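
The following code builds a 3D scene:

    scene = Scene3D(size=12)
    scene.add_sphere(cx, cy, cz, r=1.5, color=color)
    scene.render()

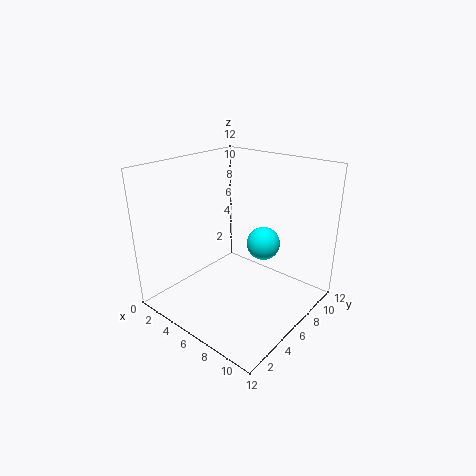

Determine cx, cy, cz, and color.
cx = 6.5
cy = 9
cz = 4.5
color = 'cyan'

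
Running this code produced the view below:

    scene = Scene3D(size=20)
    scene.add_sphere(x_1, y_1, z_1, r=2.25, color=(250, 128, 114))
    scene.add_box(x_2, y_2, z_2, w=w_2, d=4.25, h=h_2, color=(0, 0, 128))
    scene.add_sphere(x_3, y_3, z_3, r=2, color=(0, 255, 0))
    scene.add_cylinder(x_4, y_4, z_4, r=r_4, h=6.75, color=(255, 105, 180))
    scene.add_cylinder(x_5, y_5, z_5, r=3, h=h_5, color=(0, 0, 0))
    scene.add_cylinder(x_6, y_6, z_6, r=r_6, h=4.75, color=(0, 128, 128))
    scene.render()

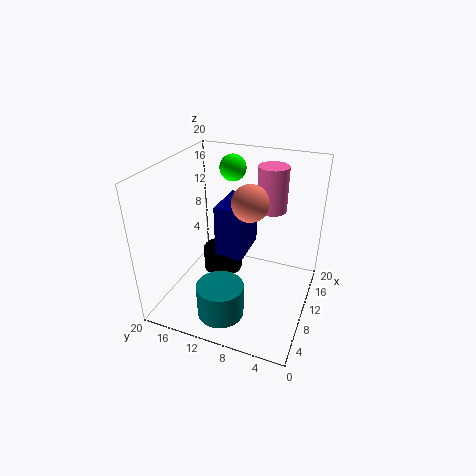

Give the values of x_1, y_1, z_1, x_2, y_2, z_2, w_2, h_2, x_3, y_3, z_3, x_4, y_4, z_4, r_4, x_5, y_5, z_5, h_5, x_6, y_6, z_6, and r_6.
x_1 = 7
y_1 = 7.25
z_1 = 17
x_2 = 11.25
y_2 = 10
z_2 = 5.25
w_2 = 7
h_2 = 8
x_3 = 16.75
y_3 = 13.5
z_3 = 17.5
x_4 = 16.75
y_4 = 7.25
z_4 = 11.75
r_4 = 2.25
x_5 = 13.5
y_5 = 14
z_5 = 2
h_5 = 3.5
x_6 = 5.25
y_6 = 10.75
z_6 = 0.25
r_6 = 3.25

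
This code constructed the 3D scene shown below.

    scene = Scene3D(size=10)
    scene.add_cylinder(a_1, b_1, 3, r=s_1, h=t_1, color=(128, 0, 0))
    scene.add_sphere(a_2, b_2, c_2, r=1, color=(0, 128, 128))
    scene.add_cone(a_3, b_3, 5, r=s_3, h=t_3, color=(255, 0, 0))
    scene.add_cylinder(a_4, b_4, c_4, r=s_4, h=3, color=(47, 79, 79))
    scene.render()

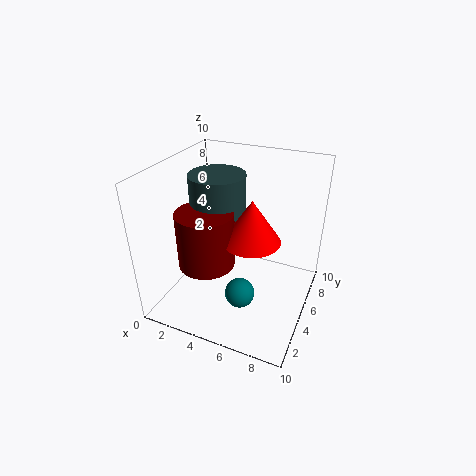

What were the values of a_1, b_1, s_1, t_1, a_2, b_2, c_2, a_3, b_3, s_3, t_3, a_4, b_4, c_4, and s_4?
a_1 = 3, b_1 = 4, s_1 = 2, t_1 = 4, a_2 = 6, b_2 = 3, c_2 = 2, a_3 = 6, b_3 = 5, s_3 = 2, t_3 = 3, a_4 = 3, b_4 = 6, c_4 = 6, s_4 = 2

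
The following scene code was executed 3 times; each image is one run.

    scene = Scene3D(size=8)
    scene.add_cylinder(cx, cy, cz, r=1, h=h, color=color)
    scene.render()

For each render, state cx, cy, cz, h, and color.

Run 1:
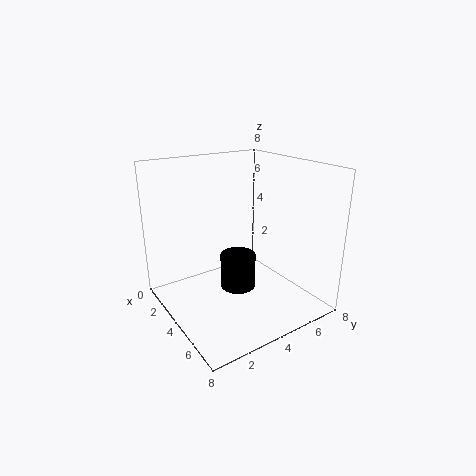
cx = 4, cy = 4, cz = 1, h = 2, color = 'black'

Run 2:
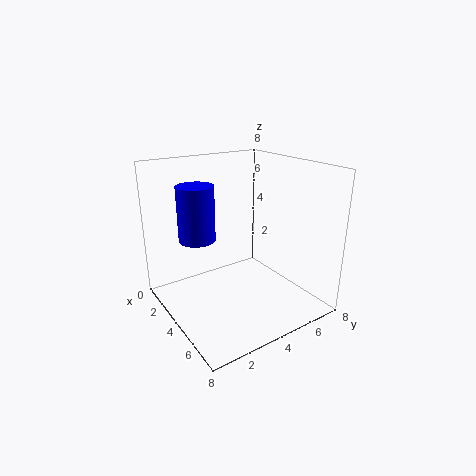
cx = 3, cy = 2, cz = 4, h = 3, color = 'blue'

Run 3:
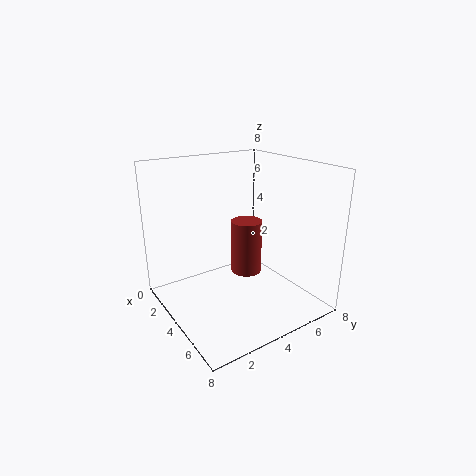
cx = 2, cy = 6, cz = 0.5, h = 3.5, color = 'brown'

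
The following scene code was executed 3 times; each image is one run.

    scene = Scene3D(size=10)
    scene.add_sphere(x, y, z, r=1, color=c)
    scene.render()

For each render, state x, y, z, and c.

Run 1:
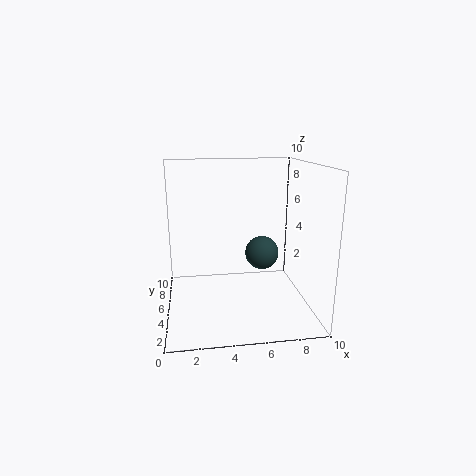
x = 6, y = 2, z = 5, c = 'darkslategray'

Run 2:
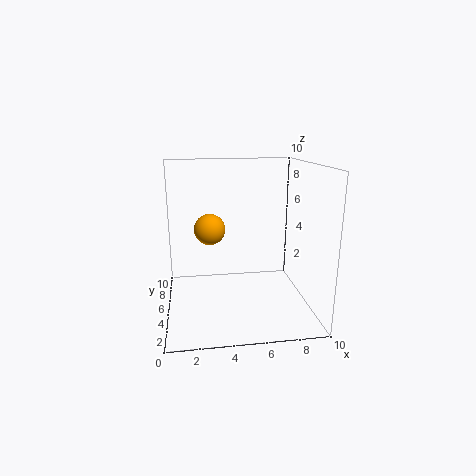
x = 3, y = 4, z = 6, c = 'orange'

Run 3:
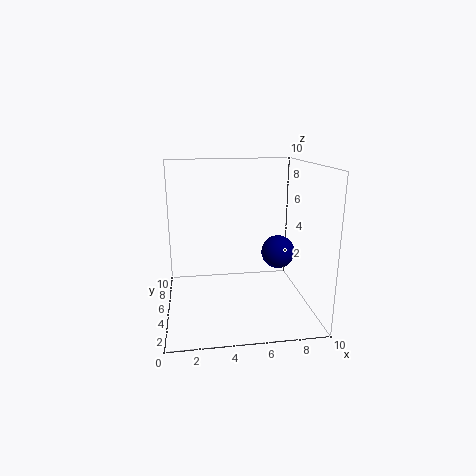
x = 7, y = 2, z = 5, c = 'navy'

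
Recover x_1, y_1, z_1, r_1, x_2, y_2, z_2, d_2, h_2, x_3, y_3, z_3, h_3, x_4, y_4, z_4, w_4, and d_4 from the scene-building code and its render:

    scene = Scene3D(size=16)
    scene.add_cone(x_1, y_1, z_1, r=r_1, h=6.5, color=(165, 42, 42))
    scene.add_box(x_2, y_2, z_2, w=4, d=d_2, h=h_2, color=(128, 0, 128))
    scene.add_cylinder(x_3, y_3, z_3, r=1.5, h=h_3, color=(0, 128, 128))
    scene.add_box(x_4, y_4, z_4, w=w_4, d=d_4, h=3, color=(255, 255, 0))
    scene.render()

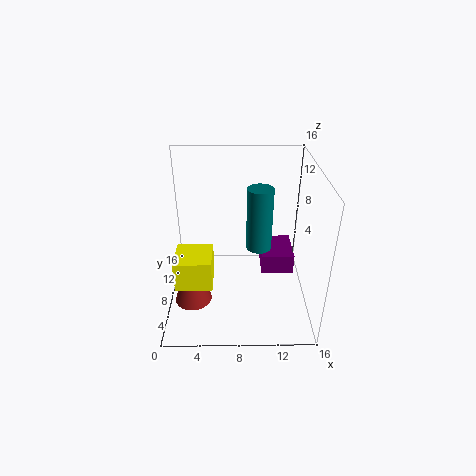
x_1 = 3; y_1 = 5; z_1 = 2; r_1 = 2; x_2 = 11; y_2 = 10; z_2 = 1.5; d_2 = 5; h_2 = 2.5; x_3 = 10.5; y_3 = 10; z_3 = 5.5; h_3 = 7.5; x_4 = 2; y_4 = 1; z_4 = 6.5; w_4 = 3.5; d_4 = 3.5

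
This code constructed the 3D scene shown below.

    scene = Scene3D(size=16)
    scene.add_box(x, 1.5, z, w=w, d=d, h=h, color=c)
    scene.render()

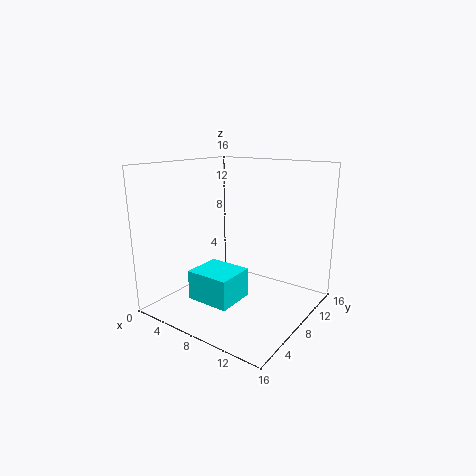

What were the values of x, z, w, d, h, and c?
x = 6.5; z = 3; w = 4.5; d = 4; h = 3; c = 'cyan'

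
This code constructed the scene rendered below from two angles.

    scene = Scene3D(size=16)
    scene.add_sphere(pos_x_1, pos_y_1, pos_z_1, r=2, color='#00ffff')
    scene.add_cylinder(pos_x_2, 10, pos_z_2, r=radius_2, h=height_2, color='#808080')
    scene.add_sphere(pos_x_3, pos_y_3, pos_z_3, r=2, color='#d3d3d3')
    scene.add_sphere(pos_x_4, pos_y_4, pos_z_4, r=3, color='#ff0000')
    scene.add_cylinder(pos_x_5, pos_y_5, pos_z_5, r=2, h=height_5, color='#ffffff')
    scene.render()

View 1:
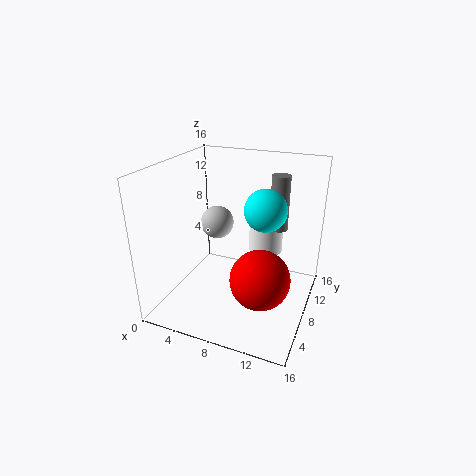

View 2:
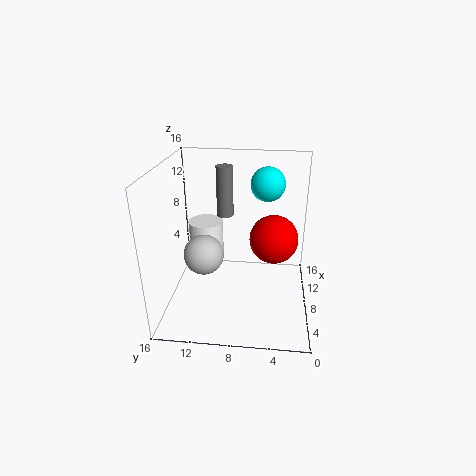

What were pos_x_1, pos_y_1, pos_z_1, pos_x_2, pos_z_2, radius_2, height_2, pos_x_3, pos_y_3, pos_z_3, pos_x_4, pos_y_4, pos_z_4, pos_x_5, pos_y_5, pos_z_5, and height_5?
pos_x_1 = 12; pos_y_1 = 5; pos_z_1 = 13; pos_x_2 = 12; pos_z_2 = 9; radius_2 = 1; height_2 = 6; pos_x_3 = 4; pos_y_3 = 11; pos_z_3 = 8; pos_x_4 = 12; pos_y_4 = 4; pos_z_4 = 6; pos_x_5 = 10; pos_y_5 = 12; pos_z_5 = 5; height_5 = 4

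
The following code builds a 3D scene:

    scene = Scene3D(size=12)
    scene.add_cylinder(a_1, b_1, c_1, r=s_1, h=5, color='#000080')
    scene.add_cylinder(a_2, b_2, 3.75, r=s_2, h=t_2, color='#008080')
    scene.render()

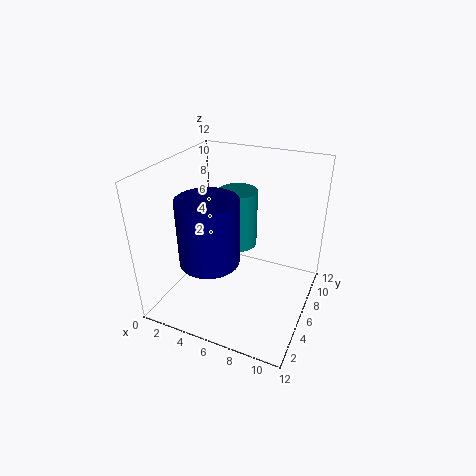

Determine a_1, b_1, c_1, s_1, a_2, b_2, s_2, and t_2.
a_1 = 5.25, b_1 = 2.5, c_1 = 5.75, s_1 = 2.25, a_2 = 4.75, b_2 = 8.75, s_2 = 1.75, t_2 = 5.25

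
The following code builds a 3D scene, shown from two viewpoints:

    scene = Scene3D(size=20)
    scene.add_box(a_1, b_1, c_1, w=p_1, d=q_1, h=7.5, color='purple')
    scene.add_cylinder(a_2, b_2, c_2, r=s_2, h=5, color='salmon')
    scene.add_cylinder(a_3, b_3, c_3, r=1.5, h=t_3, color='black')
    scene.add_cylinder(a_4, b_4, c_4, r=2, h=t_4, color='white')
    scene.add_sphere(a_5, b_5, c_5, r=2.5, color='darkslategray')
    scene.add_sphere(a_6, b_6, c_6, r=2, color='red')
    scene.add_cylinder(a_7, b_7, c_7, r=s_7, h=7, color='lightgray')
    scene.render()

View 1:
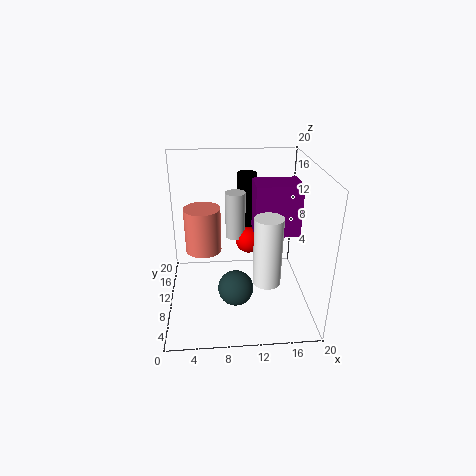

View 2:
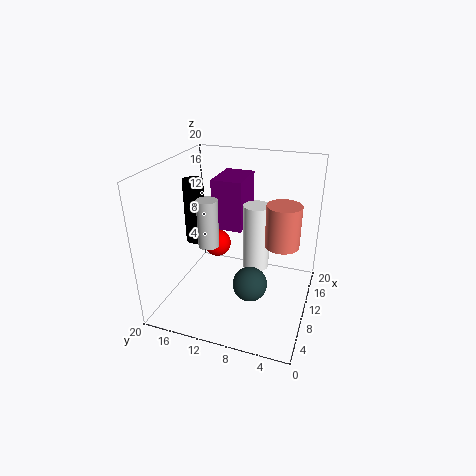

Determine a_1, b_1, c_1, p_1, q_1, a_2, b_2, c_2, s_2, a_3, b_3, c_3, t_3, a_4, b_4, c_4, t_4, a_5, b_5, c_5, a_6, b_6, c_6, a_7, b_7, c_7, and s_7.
a_1 = 12.5; b_1 = 10.5; c_1 = 9.5; p_1 = 6.5; q_1 = 4.5; a_2 = 5.5; b_2 = 3; c_2 = 12.5; s_2 = 2; a_3 = 12; b_3 = 17.5; c_3 = 7.5; t_3 = 9.5; a_4 = 14; b_4 = 8.5; c_4 = 3.5; t_4 = 10; a_5 = 9.5; b_5 = 8; c_5 = 3; a_6 = 12; b_6 = 14; c_6 = 7.5; a_7 = 10; b_7 = 14.5; c_7 = 8; s_7 = 1.5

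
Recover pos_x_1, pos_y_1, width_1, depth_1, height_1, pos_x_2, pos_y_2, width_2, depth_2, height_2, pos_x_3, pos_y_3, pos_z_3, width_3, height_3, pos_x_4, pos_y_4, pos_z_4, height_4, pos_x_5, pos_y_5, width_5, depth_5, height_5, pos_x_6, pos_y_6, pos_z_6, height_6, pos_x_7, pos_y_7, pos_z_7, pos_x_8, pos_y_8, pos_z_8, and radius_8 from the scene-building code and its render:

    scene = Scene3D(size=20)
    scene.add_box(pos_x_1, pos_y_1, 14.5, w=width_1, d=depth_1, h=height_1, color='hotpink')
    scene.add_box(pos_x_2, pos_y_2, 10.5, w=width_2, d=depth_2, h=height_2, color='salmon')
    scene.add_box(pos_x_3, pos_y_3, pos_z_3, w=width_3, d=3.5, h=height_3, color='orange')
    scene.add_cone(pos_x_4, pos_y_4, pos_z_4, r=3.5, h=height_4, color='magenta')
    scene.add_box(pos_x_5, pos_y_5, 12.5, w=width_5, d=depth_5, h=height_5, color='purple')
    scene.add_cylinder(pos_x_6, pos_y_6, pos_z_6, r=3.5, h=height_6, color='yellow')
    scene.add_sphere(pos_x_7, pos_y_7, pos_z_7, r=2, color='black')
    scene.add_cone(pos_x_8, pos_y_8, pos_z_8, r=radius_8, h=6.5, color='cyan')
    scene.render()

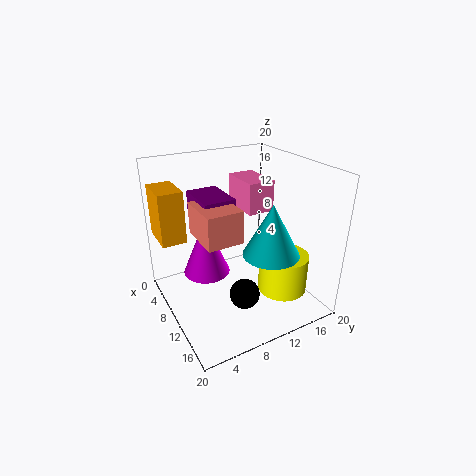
pos_x_1 = 7.5; pos_y_1 = 10; width_1 = 5.5; depth_1 = 3.5; height_1 = 4; pos_x_2 = 6; pos_y_2 = 4.5; width_2 = 6.5; depth_2 = 5; height_2 = 4.5; pos_x_3 = 0.5; pos_y_3 = 0.5; pos_z_3 = 9; width_3 = 5.5; height_3 = 7.5; pos_x_4 = 5.5; pos_y_4 = 7; pos_z_4 = 3; height_4 = 8.5; pos_x_5 = 3; pos_y_5 = 5.5; width_5 = 6.5; depth_5 = 4.5; height_5 = 3; pos_x_6 = 13.5; pos_y_6 = 15.5; pos_z_6 = 2; height_6 = 5.5; pos_x_7 = 14.5; pos_y_7 = 8.5; pos_z_7 = 4; pos_x_8 = 16.5; pos_y_8 = 11; pos_z_8 = 10.5; radius_8 = 3.5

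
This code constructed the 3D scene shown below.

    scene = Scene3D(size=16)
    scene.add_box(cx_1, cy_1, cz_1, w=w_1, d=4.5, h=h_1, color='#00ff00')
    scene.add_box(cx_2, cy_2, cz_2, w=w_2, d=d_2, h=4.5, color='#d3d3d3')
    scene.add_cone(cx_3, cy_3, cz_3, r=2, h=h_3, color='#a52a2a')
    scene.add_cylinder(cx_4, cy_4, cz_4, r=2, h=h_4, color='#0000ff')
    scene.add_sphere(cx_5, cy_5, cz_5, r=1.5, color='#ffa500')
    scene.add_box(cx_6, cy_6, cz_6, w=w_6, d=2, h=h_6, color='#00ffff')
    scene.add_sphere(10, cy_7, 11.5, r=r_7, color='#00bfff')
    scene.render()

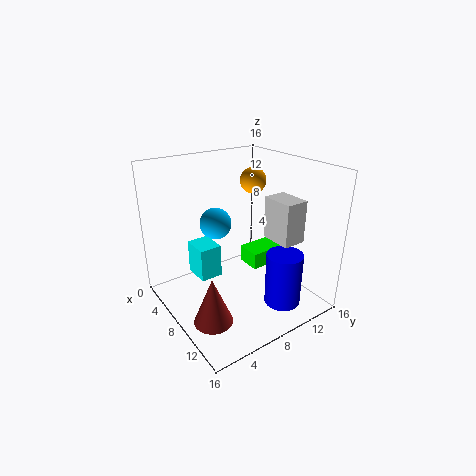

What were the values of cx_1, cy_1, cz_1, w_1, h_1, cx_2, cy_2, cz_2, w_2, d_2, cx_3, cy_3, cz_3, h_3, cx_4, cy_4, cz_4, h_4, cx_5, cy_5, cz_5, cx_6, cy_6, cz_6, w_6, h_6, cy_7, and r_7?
cx_1 = 5, cy_1 = 10.5, cz_1 = 3, w_1 = 3, h_1 = 2, cx_2 = 10, cy_2 = 10, cz_2 = 8.5, w_2 = 3.5, d_2 = 2.5, cx_3 = 11.5, cy_3 = 2.5, cz_3 = 1.5, h_3 = 5, cx_4 = 12.5, cy_4 = 11, cz_4 = 1, h_4 = 6, cx_5 = 6, cy_5 = 11.5, cz_5 = 13.5, cx_6 = 10, cy_6 = 1, cz_6 = 7.5, w_6 = 2.5, h_6 = 3, cy_7 = 4, r_7 = 1.5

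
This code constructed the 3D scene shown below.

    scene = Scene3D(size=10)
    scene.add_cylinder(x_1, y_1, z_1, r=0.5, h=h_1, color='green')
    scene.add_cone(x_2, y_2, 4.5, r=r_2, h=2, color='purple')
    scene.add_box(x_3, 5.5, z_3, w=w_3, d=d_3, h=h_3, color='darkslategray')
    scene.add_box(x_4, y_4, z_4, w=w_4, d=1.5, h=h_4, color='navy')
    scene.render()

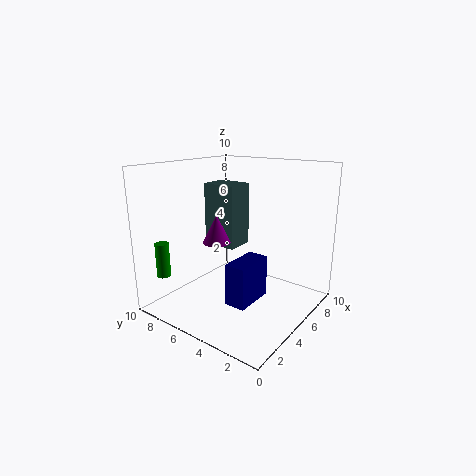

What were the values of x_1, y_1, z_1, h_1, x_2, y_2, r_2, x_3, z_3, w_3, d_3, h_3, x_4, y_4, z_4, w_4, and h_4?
x_1 = 2; y_1 = 9.5; z_1 = 2; h_1 = 2.5; x_2 = 4.5; y_2 = 6.5; r_2 = 1; x_3 = 5; z_3 = 4; w_3 = 2; d_3 = 2.5; h_3 = 4.5; x_4 = 3.5; y_4 = 3.5; z_4 = 0.5; w_4 = 3; h_4 = 3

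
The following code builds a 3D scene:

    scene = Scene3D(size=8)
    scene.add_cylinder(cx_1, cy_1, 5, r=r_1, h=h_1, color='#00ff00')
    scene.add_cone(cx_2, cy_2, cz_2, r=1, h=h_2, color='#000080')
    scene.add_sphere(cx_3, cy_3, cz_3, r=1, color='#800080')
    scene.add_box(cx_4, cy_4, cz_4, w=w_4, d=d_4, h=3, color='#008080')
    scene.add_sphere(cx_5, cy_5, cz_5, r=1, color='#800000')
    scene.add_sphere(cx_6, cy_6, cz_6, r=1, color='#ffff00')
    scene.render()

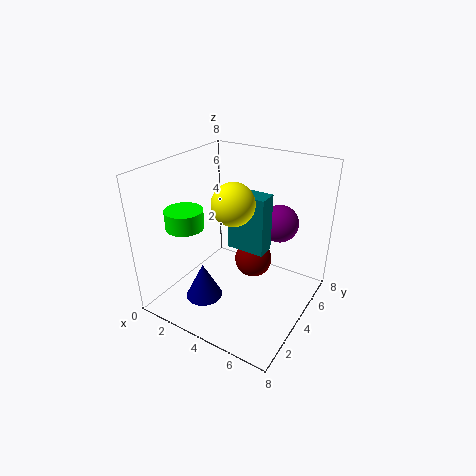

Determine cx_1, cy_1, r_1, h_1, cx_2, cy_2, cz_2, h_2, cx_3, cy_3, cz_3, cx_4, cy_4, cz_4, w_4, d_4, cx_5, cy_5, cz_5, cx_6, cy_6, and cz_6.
cx_1 = 2, cy_1 = 2, r_1 = 1, h_1 = 1, cx_2 = 3, cy_2 = 2, cz_2 = 1, h_2 = 2, cx_3 = 6, cy_3 = 5, cz_3 = 5, cx_4 = 4, cy_4 = 3, cz_4 = 4, w_4 = 2, d_4 = 1, cx_5 = 5, cy_5 = 4, cz_5 = 3, cx_6 = 5, cy_6 = 2, cz_6 = 7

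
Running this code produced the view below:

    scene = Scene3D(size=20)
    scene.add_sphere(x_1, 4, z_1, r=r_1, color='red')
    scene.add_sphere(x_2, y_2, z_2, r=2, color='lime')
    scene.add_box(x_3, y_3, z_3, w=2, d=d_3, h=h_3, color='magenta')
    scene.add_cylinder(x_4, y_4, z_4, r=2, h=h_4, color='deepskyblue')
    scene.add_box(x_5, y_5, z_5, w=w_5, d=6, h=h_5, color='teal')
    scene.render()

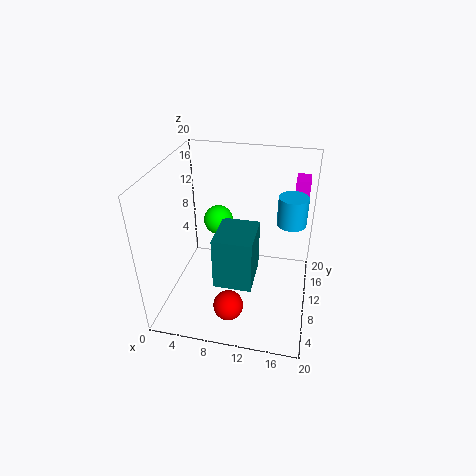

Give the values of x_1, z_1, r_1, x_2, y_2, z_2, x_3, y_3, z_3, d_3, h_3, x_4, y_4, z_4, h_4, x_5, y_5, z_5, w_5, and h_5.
x_1 = 10
z_1 = 3
r_1 = 2
x_2 = 7
y_2 = 11
z_2 = 12
x_3 = 17
y_3 = 15
z_3 = 12
d_3 = 3
h_3 = 5
x_4 = 17
y_4 = 12
z_4 = 12
h_4 = 4
x_5 = 8
y_5 = 4
z_5 = 6
w_5 = 5
h_5 = 7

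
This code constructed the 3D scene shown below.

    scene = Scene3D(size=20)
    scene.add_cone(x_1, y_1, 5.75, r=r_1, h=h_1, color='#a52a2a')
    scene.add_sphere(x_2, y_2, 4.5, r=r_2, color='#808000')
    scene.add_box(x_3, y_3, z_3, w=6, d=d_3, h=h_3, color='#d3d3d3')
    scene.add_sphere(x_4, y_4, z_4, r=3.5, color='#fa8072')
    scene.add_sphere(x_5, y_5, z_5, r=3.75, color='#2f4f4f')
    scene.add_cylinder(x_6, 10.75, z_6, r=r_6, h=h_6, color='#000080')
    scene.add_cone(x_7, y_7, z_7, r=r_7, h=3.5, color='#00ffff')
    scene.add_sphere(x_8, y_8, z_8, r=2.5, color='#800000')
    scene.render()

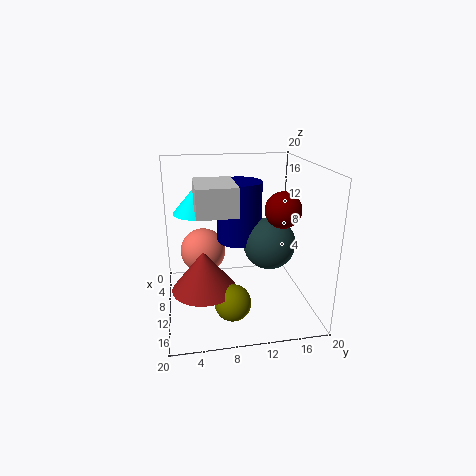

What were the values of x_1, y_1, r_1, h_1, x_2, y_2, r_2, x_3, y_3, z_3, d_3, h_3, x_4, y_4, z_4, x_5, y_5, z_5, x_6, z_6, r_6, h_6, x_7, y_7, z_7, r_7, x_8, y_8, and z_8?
x_1 = 15.25; y_1 = 4.75; r_1 = 4; h_1 = 5; x_2 = 17.25; y_2 = 8; r_2 = 2.25; x_3 = 13; y_3 = 4; z_3 = 16; d_3 = 4.5; h_3 = 3.25; x_4 = 4; y_4 = 5.5; z_4 = 5.75; x_5 = 9.25; y_5 = 14.75; z_5 = 8.5; x_6 = 7; z_6 = 8.5; r_6 = 3.25; h_6 = 8.75; x_7 = 12.25; y_7 = 4.5; z_7 = 14.75; r_7 = 3; x_8 = 11; y_8 = 16; z_8 = 14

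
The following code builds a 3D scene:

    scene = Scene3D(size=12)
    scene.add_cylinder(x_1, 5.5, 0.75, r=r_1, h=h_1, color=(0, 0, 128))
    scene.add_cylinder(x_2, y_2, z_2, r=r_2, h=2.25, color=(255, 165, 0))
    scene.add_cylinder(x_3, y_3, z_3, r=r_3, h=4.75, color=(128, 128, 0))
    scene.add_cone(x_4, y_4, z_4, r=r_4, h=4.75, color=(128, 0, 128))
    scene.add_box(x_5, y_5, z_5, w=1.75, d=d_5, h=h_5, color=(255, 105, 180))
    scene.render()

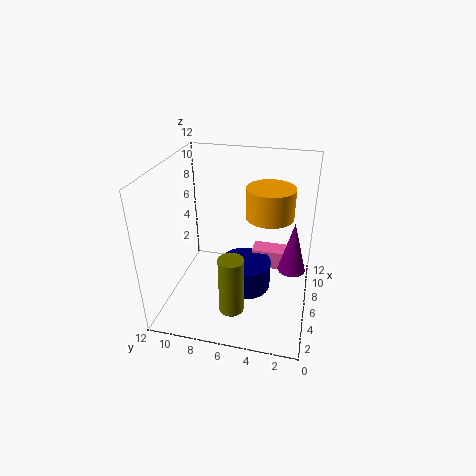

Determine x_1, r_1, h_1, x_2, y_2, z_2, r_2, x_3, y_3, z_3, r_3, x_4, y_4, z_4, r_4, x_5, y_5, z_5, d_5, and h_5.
x_1 = 6.75; r_1 = 2.25; h_1 = 2.5; x_2 = 4.5; y_2 = 3.25; z_2 = 9; r_2 = 1.75; x_3 = 2.75; y_3 = 5.75; z_3 = 1.25; r_3 = 1; x_4 = 8.25; y_4 = 1.5; z_4 = 2; r_4 = 1.25; x_5 = 8.25; y_5 = 1.25; z_5 = 1.75; d_5 = 4; h_5 = 1.75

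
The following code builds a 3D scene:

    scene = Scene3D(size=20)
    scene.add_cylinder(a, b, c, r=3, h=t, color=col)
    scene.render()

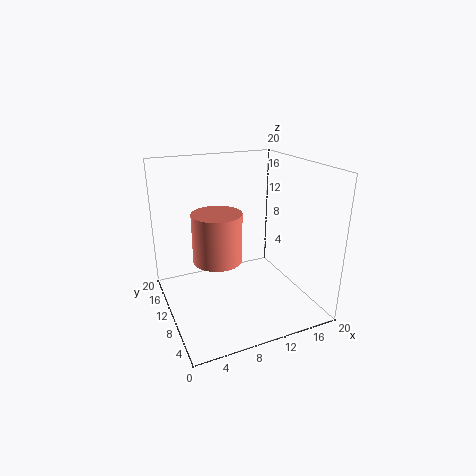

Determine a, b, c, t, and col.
a = 5.5; b = 6; c = 9.5; t = 6; col = 'salmon'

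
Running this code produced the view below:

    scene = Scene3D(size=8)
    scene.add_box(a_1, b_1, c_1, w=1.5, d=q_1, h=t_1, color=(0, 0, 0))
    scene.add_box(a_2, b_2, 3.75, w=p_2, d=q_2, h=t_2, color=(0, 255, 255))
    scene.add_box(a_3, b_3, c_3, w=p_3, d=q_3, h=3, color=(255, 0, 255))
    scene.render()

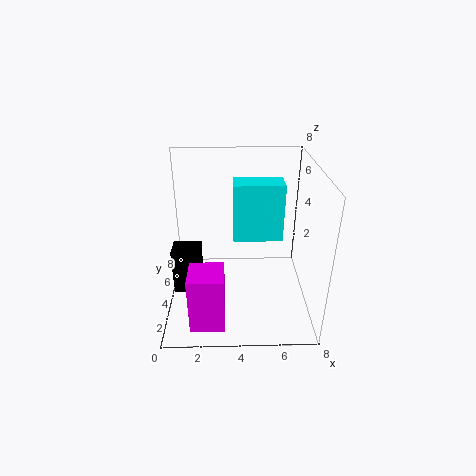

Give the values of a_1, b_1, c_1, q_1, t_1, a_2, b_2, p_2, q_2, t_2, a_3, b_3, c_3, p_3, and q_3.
a_1 = 0.5, b_1 = 2.5, c_1 = 1.5, q_1 = 1.25, t_1 = 2.5, a_2 = 3.75, b_2 = 4, p_2 = 2.75, q_2 = 1.5, t_2 = 3.25, a_3 = 1.5, b_3 = 0.25, c_3 = 0.75, p_3 = 1.75, q_3 = 1.75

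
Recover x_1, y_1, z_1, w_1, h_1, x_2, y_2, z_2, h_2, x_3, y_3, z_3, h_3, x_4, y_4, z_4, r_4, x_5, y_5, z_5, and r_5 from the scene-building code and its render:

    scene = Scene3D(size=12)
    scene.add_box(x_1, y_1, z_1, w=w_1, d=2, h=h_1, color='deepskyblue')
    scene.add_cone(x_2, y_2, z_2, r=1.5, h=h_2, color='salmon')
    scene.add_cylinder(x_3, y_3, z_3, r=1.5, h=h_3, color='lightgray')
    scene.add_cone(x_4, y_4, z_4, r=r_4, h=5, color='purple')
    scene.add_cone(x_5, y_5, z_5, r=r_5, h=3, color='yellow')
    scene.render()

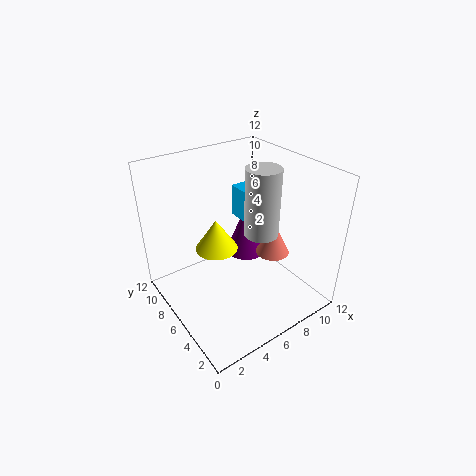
x_1 = 8.5, y_1 = 8.5, z_1 = 5.5, w_1 = 2, h_1 = 3, x_2 = 9.5, y_2 = 5.5, z_2 = 3.5, h_2 = 3, x_3 = 8.5, y_3 = 6, z_3 = 5.5, h_3 = 6, x_4 = 9.5, y_4 = 9.5, z_4 = 1.5, r_4 = 2, x_5 = 6, y_5 = 9.5, z_5 = 3, r_5 = 2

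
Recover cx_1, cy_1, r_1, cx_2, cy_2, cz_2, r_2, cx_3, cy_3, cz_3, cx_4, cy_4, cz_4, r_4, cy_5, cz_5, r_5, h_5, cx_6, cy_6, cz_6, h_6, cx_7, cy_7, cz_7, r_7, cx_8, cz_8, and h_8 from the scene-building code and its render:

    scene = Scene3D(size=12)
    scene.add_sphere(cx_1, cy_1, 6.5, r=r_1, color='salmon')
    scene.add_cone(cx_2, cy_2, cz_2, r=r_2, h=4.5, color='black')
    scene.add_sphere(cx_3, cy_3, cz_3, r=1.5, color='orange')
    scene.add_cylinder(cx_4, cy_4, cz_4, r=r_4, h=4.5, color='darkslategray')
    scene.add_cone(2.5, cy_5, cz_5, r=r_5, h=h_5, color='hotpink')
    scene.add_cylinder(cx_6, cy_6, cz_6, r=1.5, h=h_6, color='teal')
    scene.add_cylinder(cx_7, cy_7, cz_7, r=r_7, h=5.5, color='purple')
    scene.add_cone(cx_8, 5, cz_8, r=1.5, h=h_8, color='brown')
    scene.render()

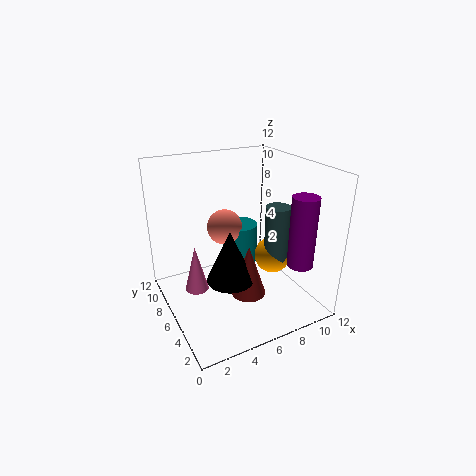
cx_1 = 5.5, cy_1 = 7.5, r_1 = 1.5, cx_2 = 5, cy_2 = 5.5, cz_2 = 2.5, r_2 = 2, cx_3 = 8.5, cy_3 = 4.5, cz_3 = 4.5, cx_4 = 8.5, cy_4 = 4, cz_4 = 4.5, r_4 = 1, cy_5 = 7, cz_5 = 1.5, r_5 = 1, h_5 = 4, cx_6 = 7, cy_6 = 7.5, cz_6 = 3, h_6 = 3.5, cx_7 = 9, cy_7 = 1.5, cz_7 = 5, r_7 = 1, cx_8 = 6.5, cz_8 = 1, h_8 = 4.5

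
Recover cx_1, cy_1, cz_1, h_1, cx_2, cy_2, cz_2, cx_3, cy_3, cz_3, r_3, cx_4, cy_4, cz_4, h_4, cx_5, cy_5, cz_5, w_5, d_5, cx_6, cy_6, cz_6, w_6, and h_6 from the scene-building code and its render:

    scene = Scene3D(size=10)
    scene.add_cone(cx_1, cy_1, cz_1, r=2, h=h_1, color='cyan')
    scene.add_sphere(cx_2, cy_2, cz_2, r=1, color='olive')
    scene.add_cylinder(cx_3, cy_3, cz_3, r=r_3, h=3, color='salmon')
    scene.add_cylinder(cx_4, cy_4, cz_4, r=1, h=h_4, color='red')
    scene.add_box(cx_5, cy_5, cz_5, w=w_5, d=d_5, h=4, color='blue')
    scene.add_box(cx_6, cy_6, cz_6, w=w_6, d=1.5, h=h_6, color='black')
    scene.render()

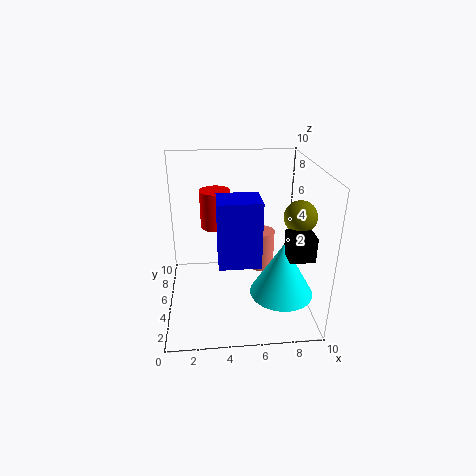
cx_1 = 7.5; cy_1 = 2; cz_1 = 2.5; h_1 = 3.5; cx_2 = 8.5; cy_2 = 2.5; cz_2 = 7.5; cx_3 = 7; cy_3 = 7; cz_3 = 1.5; r_3 = 1; cx_4 = 3.5; cy_4 = 5; cz_4 = 6; h_4 = 2.5; cx_5 = 3.5; cy_5 = 1; cz_5 = 5; w_5 = 2.5; d_5 = 2; cx_6 = 7.5; cy_6 = 0.5; cz_6 = 5.5; w_6 = 1.5; h_6 = 1.5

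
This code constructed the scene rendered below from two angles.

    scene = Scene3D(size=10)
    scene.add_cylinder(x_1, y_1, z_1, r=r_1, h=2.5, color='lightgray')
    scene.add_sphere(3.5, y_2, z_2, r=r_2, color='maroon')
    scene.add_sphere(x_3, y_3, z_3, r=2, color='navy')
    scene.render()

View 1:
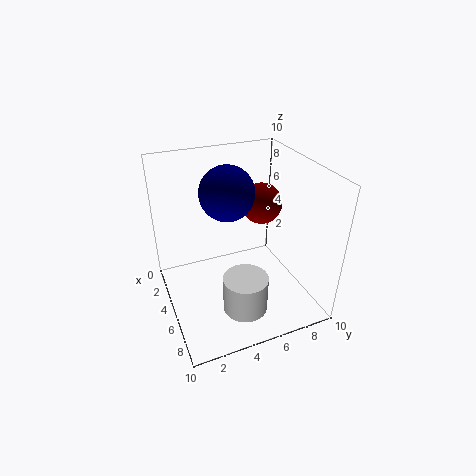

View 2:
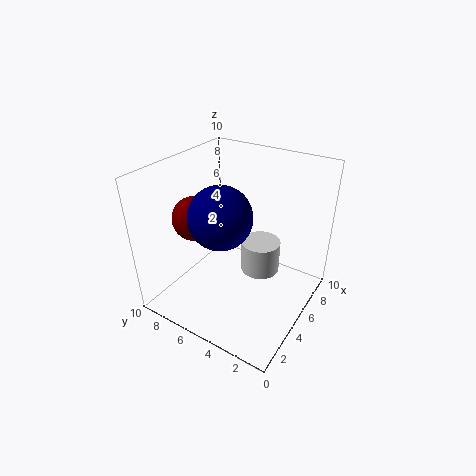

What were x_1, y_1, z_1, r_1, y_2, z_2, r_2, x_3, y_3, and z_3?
x_1 = 7.5
y_1 = 4.5
z_1 = 1
r_1 = 1.5
y_2 = 7.5
z_2 = 6.5
r_2 = 1.5
x_3 = 3
y_3 = 5
z_3 = 7.5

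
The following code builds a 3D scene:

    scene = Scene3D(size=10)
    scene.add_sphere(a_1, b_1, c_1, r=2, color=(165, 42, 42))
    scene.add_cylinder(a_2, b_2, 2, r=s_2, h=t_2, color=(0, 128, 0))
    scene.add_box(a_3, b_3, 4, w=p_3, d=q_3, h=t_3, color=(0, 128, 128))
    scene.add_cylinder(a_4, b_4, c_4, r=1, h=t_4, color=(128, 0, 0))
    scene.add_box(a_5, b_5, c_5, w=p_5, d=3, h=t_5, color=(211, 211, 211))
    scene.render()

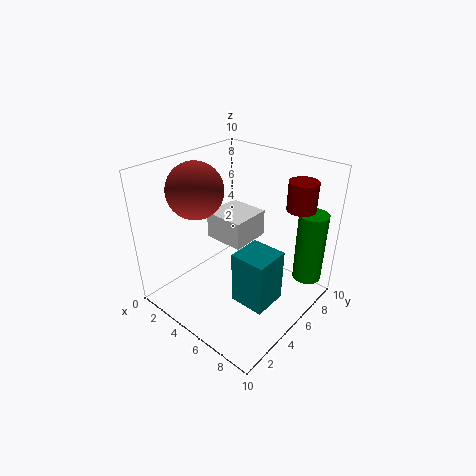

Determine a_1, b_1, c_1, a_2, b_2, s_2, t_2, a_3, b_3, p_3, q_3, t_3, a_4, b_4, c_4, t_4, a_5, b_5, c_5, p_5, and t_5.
a_1 = 2; b_1 = 4; c_1 = 8; a_2 = 9; b_2 = 8; s_2 = 1; t_2 = 5; a_3 = 8; b_3 = 1; p_3 = 2; q_3 = 2; t_3 = 3; a_4 = 8; b_4 = 8; c_4 = 7; t_4 = 2; a_5 = 2; b_5 = 5; c_5 = 4; p_5 = 3; t_5 = 2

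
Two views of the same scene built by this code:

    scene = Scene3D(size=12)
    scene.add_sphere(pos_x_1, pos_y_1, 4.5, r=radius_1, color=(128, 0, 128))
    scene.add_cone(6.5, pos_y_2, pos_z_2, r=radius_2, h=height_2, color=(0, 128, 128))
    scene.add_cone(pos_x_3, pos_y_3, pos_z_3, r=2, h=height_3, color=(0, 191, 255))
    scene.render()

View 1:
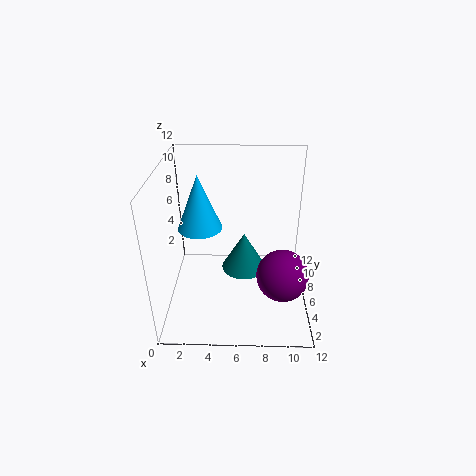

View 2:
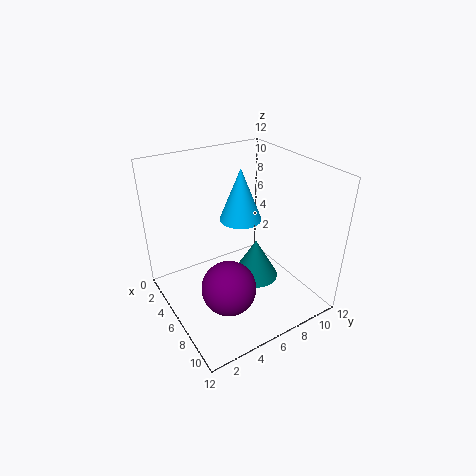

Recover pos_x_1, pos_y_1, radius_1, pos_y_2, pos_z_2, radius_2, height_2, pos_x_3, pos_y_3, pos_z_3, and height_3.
pos_x_1 = 9.5, pos_y_1 = 3, radius_1 = 2, pos_y_2 = 7.5, pos_z_2 = 2, radius_2 = 2, height_2 = 3.5, pos_x_3 = 2.5, pos_y_3 = 8.5, pos_z_3 = 5.5, height_3 = 5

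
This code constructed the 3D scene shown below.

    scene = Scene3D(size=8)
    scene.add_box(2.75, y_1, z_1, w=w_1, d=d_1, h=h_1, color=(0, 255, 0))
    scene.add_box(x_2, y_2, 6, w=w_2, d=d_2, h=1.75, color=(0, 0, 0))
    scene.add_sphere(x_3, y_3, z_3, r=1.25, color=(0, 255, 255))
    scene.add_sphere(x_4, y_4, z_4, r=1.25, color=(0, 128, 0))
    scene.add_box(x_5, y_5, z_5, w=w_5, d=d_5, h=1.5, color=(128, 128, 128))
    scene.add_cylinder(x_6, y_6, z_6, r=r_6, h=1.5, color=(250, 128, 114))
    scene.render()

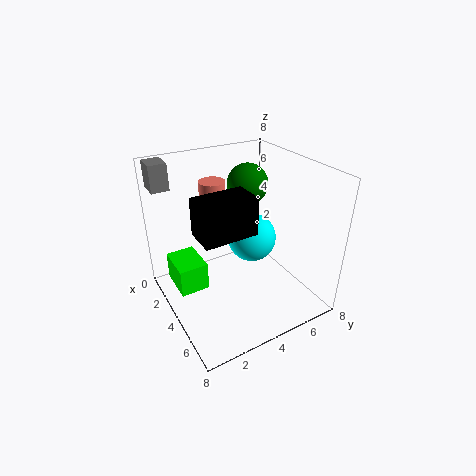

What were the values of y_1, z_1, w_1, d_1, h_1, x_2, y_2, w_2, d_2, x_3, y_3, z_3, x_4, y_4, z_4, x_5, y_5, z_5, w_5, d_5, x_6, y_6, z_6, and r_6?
y_1 = 0.25
z_1 = 2
w_1 = 2
d_1 = 1.5
h_1 = 1.5
x_2 = 5.5
y_2 = 0.75
w_2 = 1.5
d_2 = 2.5
x_3 = 5
y_3 = 4.25
z_3 = 4.5
x_4 = 1.75
y_4 = 6
z_4 = 6
x_5 = 0.25
y_5 = 0.25
z_5 = 6.5
w_5 = 1.25
d_5 = 1
x_6 = 2
y_6 = 3.5
z_6 = 5.25
r_6 = 0.75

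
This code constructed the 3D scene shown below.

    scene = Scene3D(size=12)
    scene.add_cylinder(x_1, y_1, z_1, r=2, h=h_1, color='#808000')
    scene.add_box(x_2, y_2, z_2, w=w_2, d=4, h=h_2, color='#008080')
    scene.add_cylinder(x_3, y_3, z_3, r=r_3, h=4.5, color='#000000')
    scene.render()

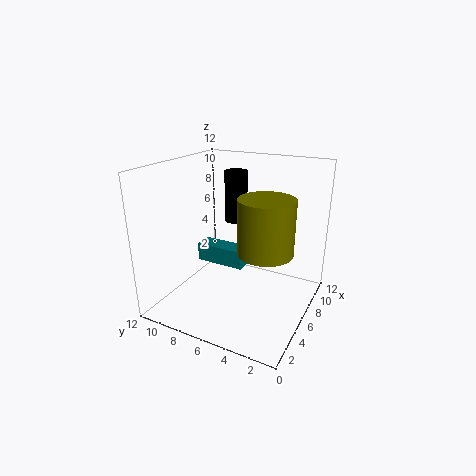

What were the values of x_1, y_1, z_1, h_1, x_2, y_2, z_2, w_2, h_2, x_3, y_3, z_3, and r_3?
x_1 = 3.5
y_1 = 2.5
z_1 = 6.5
h_1 = 4
x_2 = 4.5
y_2 = 5
z_2 = 4
w_2 = 1.5
h_2 = 1.5
x_3 = 8.5
y_3 = 7.5
z_3 = 6.5
r_3 = 1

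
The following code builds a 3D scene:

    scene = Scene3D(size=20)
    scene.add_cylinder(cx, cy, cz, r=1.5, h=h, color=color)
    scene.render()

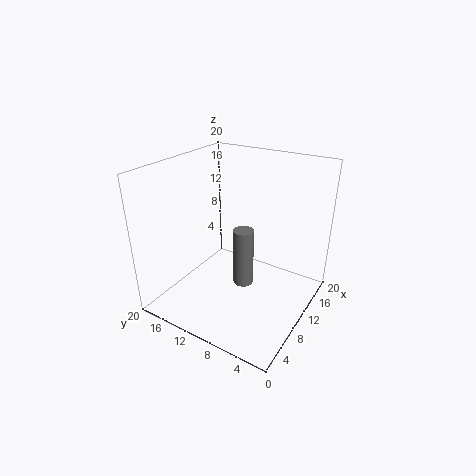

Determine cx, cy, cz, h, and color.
cx = 11.5, cy = 10, cz = 1.75, h = 8.75, color = 'gray'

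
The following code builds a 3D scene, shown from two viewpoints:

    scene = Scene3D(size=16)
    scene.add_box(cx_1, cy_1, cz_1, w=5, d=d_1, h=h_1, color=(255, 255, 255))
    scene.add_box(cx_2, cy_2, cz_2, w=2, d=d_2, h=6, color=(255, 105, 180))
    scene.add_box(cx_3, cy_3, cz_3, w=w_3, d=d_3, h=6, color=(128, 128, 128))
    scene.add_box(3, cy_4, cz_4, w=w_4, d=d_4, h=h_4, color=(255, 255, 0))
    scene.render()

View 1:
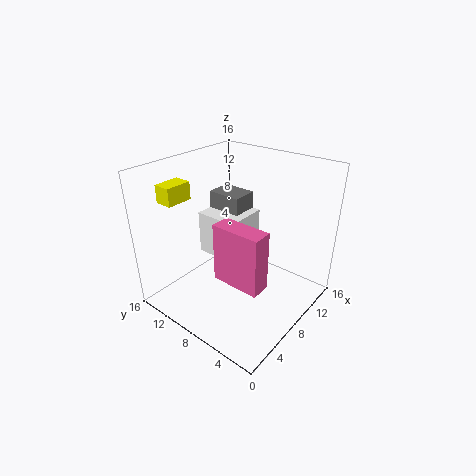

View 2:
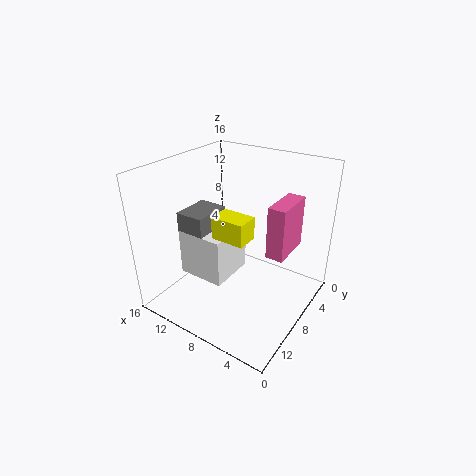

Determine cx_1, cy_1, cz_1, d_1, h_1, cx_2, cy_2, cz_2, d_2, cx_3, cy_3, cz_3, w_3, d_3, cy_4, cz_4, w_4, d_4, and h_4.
cx_1 = 7; cy_1 = 8; cz_1 = 5; d_1 = 5; h_1 = 5; cx_2 = 3; cy_2 = 2; cz_2 = 6; d_2 = 5; cx_3 = 9; cy_3 = 9; cz_3 = 6; w_3 = 3; d_3 = 4; cy_4 = 13; cz_4 = 12; w_4 = 3; d_4 = 2; h_4 = 2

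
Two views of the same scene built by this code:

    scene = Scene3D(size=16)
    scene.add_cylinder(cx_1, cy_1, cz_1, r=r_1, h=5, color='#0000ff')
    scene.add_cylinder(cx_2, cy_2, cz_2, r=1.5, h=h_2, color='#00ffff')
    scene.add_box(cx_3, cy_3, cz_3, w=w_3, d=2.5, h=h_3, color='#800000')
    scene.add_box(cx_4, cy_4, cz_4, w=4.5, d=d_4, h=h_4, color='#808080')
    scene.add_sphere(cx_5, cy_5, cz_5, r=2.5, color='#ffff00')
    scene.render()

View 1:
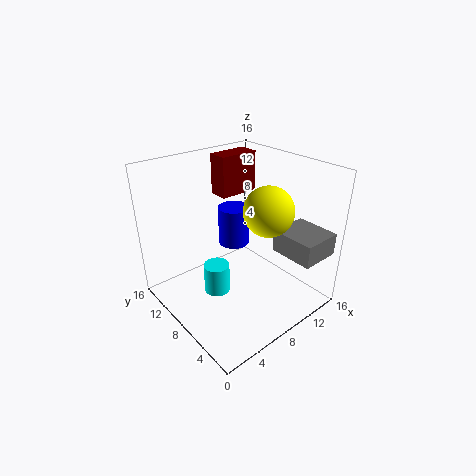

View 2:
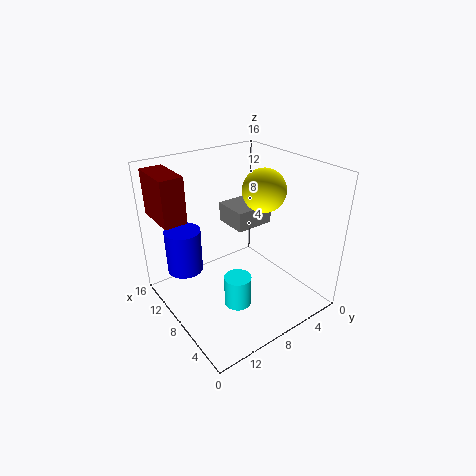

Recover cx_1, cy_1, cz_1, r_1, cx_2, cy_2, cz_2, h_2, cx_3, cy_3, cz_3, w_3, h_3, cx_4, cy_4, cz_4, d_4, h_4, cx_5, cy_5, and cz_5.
cx_1 = 11.5; cy_1 = 13; cz_1 = 4; r_1 = 2; cx_2 = 6; cy_2 = 9.5; cz_2 = 1; h_2 = 3.5; cx_3 = 10; cy_3 = 13; cz_3 = 10.5; w_3 = 5; h_3 = 5; cx_4 = 11; cy_4 = 0.5; cz_4 = 6.5; d_4 = 5; h_4 = 2.5; cx_5 = 8.5; cy_5 = 4; cz_5 = 12.5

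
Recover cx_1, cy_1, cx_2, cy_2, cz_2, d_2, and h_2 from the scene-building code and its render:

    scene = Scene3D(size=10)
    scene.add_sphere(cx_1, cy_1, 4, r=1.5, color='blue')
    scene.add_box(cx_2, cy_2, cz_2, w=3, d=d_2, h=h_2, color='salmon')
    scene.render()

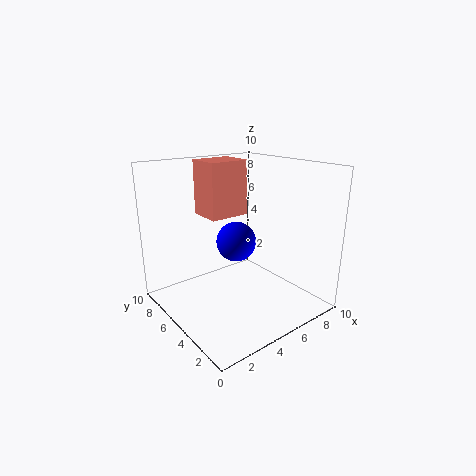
cx_1 = 6; cy_1 = 6.5; cx_2 = 4; cy_2 = 6.5; cz_2 = 6; d_2 = 2.5; h_2 = 4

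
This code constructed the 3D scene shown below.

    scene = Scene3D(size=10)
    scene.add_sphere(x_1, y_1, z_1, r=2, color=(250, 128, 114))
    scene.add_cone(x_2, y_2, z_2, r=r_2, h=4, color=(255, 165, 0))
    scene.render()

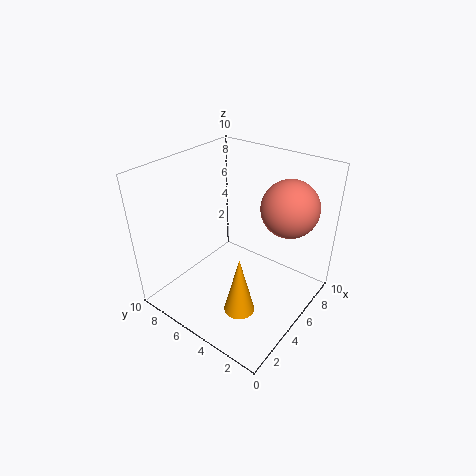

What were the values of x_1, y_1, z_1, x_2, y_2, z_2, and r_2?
x_1 = 7.5; y_1 = 2.5; z_1 = 7; x_2 = 2.5; y_2 = 3; z_2 = 1.5; r_2 = 1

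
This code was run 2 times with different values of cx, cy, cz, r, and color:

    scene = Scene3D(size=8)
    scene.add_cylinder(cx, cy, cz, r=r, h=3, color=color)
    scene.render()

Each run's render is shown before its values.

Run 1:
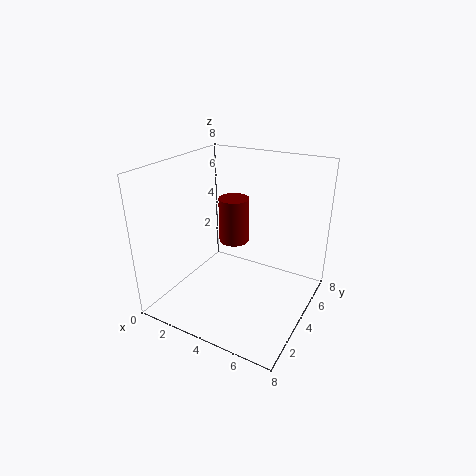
cx = 2
cy = 7
cz = 2
r = 1
color = 'maroon'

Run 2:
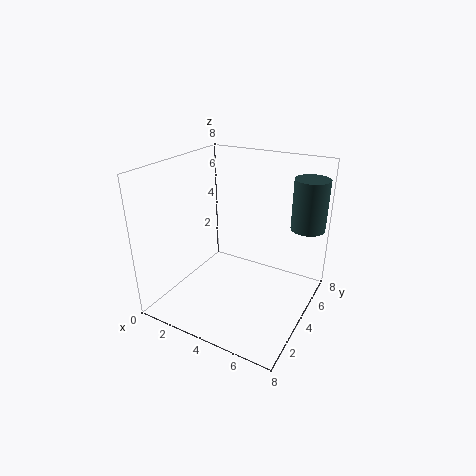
cx = 7
cy = 7
cz = 4
r = 1
color = 'darkslategray'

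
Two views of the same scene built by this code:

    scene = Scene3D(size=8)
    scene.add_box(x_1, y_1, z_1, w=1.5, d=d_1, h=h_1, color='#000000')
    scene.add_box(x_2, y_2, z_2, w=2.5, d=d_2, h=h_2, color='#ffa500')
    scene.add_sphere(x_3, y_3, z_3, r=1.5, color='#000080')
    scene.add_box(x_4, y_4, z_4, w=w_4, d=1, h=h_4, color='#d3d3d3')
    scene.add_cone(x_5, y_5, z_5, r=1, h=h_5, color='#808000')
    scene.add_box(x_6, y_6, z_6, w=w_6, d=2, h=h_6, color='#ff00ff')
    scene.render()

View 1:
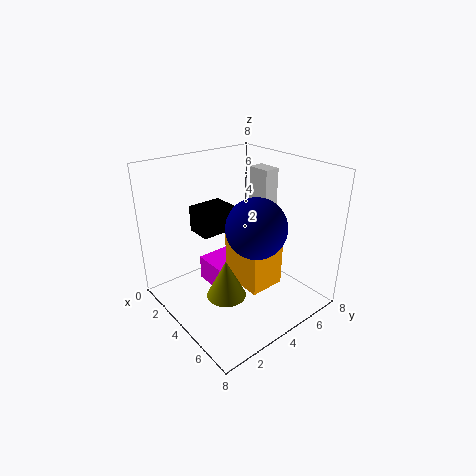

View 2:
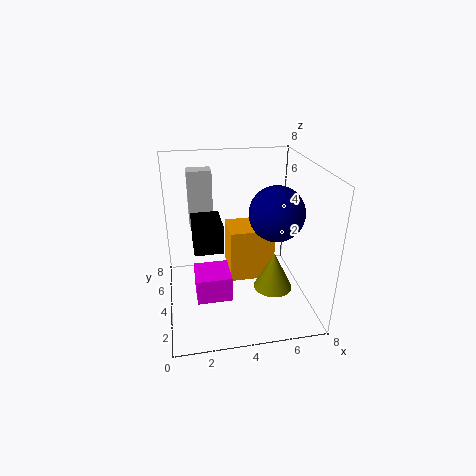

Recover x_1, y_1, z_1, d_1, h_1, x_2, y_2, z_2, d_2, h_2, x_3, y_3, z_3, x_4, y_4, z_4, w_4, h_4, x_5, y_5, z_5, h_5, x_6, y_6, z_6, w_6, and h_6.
x_1 = 1.5; y_1 = 2.5; z_1 = 4; d_1 = 2; h_1 = 1.5; x_2 = 3.5; y_2 = 3.5; z_2 = 1.5; d_2 = 2; h_2 = 3; x_3 = 6; y_3 = 3.5; z_3 = 5.5; x_4 = 1.5; y_4 = 7; z_4 = 3.5; w_4 = 1.5; h_4 = 3.5; x_5 = 5.5; y_5 = 2; z_5 = 2; h_5 = 2; x_6 = 1.5; y_6 = 3; z_6 = 0.5; w_6 = 2; h_6 = 1.5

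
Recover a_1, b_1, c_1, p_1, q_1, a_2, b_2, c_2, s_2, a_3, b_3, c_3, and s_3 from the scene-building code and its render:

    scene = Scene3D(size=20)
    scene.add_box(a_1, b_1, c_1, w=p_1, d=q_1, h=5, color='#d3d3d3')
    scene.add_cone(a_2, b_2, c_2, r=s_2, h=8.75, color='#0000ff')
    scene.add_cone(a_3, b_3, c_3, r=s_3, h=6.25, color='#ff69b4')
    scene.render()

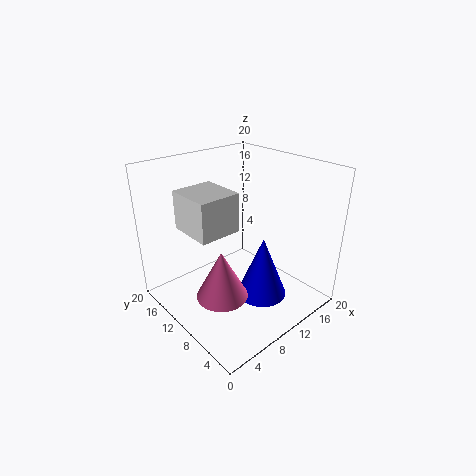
a_1 = 2.5
b_1 = 7.5
c_1 = 12.75
p_1 = 5.5
q_1 = 6
a_2 = 11.75
b_2 = 6.75
c_2 = 1.75
s_2 = 3.5
a_3 = 4.25
b_3 = 6.5
c_3 = 5.25
s_3 = 3.25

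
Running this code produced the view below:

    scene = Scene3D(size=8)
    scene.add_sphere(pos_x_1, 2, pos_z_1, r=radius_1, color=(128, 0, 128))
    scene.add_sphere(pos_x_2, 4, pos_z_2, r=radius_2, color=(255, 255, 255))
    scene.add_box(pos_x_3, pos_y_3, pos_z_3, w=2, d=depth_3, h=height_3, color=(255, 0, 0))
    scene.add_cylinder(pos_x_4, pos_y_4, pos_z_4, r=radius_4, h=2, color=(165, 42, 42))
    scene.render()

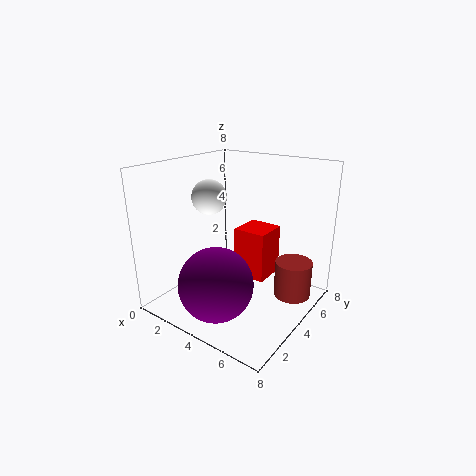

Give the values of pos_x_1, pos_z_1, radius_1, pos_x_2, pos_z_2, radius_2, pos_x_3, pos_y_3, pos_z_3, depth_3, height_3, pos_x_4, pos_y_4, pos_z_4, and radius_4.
pos_x_1 = 4; pos_z_1 = 2; radius_1 = 2; pos_x_2 = 2; pos_z_2 = 6; radius_2 = 1; pos_x_3 = 3; pos_y_3 = 5; pos_z_3 = 1; depth_3 = 2; height_3 = 3; pos_x_4 = 7; pos_y_4 = 5; pos_z_4 = 1; radius_4 = 1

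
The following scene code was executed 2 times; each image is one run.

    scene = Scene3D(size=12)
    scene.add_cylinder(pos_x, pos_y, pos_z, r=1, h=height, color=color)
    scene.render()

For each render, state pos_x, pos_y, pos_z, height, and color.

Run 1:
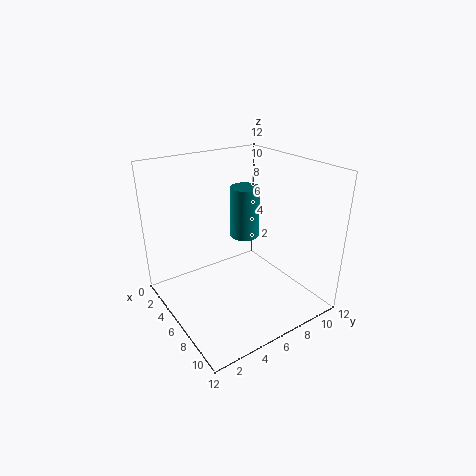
pos_x = 9; pos_y = 4.5; pos_z = 8; height = 3.5; color = 'teal'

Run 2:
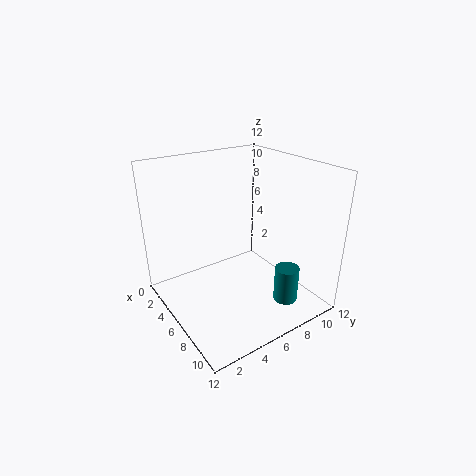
pos_x = 9.5; pos_y = 8.5; pos_z = 1; height = 3; color = 'teal'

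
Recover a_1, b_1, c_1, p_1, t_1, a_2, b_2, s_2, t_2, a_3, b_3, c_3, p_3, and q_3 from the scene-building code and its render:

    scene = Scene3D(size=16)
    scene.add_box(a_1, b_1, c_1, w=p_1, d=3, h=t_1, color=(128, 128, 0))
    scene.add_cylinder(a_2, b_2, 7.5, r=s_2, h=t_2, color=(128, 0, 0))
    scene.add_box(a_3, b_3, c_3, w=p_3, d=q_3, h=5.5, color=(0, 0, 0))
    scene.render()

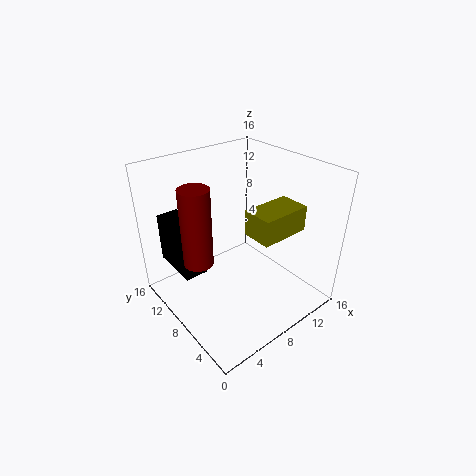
a_1 = 6; b_1 = 1.5; c_1 = 11; p_1 = 5; t_1 = 2.5; a_2 = 2.5; b_2 = 7.5; s_2 = 1.5; t_2 = 8; a_3 = 1.5; b_3 = 8.5; c_3 = 5; p_3 = 2.5; q_3 = 5.5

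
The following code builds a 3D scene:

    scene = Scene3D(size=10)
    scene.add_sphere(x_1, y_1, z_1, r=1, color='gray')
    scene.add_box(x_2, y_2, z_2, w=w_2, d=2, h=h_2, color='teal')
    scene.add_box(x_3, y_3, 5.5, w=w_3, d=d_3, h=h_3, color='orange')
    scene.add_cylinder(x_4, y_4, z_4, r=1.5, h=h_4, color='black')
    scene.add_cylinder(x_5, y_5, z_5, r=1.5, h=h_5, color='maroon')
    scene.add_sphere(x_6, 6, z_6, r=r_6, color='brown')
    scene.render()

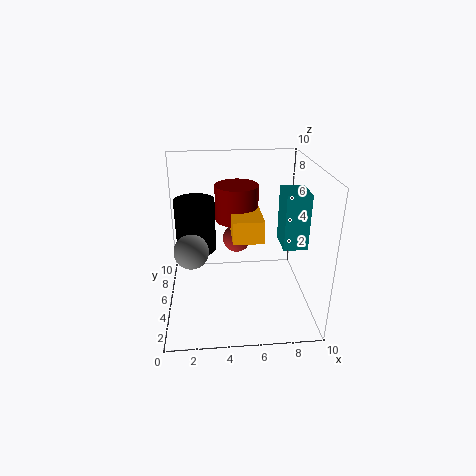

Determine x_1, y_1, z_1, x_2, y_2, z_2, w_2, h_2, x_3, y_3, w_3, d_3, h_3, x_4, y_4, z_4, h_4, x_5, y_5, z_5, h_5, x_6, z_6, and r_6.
x_1 = 2, y_1 = 1.5, z_1 = 6, x_2 = 7.5, y_2 = 2, z_2 = 5.5, w_2 = 1.5, h_2 = 3.5, x_3 = 4.5, y_3 = 3, w_3 = 2, d_3 = 3, h_3 = 1.5, x_4 = 2, y_4 = 7.5, z_4 = 3, h_4 = 4, x_5 = 5, y_5 = 6, z_5 = 6, h_5 = 2.5, x_6 = 5, z_6 = 4.5, r_6 = 1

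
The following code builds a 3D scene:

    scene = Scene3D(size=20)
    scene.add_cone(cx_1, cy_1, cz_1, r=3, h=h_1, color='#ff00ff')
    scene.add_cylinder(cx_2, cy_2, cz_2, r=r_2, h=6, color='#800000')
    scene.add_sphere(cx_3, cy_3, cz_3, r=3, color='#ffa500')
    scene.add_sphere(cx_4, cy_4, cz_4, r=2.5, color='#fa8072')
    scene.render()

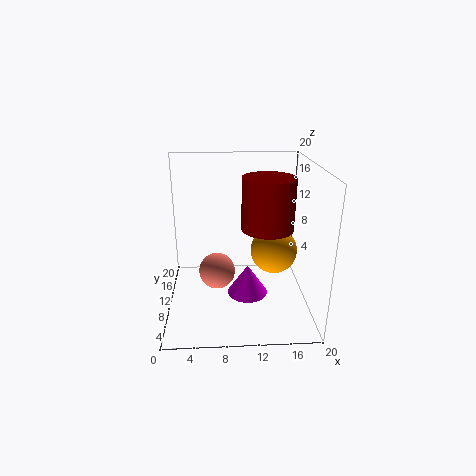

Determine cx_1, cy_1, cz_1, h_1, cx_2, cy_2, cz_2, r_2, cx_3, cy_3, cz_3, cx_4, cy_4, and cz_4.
cx_1 = 11.5, cy_1 = 11, cz_1 = 0.5, h_1 = 4.5, cx_2 = 13, cy_2 = 3.5, cz_2 = 14, r_2 = 3, cx_3 = 14.5, cy_3 = 7, cz_3 = 9.5, cx_4 = 7, cy_4 = 9, cz_4 = 5.5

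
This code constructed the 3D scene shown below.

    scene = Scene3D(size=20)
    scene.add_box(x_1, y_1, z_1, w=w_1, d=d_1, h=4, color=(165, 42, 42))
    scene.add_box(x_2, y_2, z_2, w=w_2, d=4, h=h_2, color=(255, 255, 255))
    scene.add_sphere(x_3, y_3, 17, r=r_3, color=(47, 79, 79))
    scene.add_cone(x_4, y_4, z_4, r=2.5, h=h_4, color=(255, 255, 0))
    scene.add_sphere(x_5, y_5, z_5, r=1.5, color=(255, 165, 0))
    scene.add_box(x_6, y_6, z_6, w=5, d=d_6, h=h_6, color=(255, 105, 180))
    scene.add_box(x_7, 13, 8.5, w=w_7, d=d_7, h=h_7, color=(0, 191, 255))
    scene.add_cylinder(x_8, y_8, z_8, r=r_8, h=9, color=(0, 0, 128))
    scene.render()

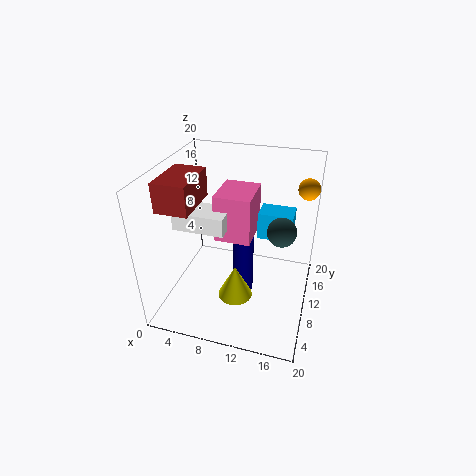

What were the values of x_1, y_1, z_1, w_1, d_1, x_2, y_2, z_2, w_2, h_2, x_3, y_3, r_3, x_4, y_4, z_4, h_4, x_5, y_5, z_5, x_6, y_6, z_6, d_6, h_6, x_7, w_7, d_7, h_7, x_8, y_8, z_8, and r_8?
x_1 = 0.5, y_1 = 5, z_1 = 15, w_1 = 4.5, d_1 = 7, x_2 = 2, y_2 = 6.5, z_2 = 12, w_2 = 7, h_2 = 2.5, x_3 = 17, y_3 = 2, r_3 = 1.5, x_4 = 10, y_4 = 8.5, z_4 = 1, h_4 = 5, x_5 = 18.5, y_5 = 15.5, z_5 = 16, x_6 = 7, y_6 = 8.5, z_6 = 10, d_6 = 6, h_6 = 6.5, x_7 = 12, w_7 = 5, d_7 = 3.5, h_7 = 4, x_8 = 10.5, y_8 = 11, z_8 = 0.5, r_8 = 1.5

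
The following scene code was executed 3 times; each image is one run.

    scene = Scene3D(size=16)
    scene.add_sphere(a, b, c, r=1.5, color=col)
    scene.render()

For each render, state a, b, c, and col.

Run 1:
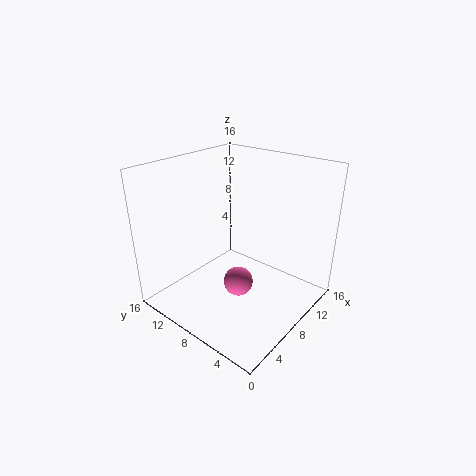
a = 5
b = 5.5
c = 5
col = 'hotpink'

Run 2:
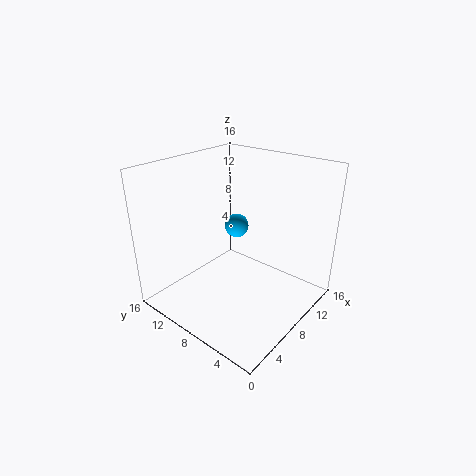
a = 12
b = 11.5
c = 7
col = 'deepskyblue'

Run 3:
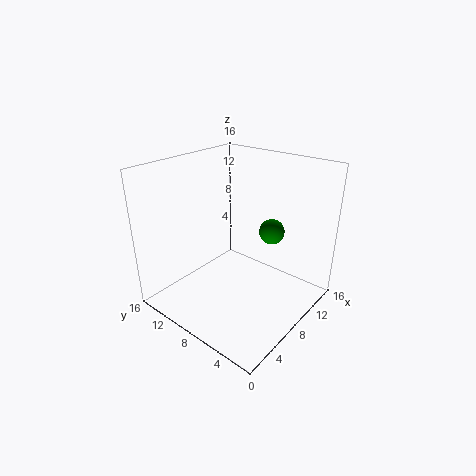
a = 12.5
b = 6.5
c = 7.5
col = 'green'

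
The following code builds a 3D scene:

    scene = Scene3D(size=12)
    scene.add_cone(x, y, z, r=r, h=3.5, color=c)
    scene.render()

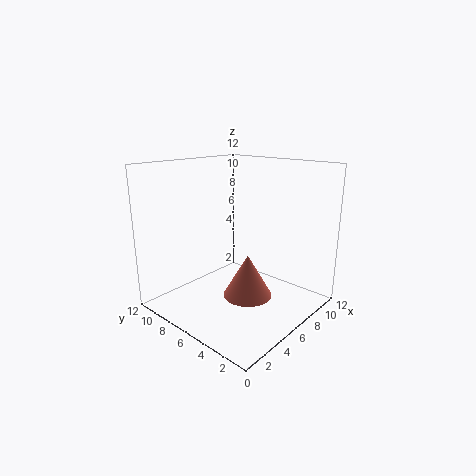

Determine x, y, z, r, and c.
x = 5.5
y = 4.5
z = 1.5
r = 2
c = 'salmon'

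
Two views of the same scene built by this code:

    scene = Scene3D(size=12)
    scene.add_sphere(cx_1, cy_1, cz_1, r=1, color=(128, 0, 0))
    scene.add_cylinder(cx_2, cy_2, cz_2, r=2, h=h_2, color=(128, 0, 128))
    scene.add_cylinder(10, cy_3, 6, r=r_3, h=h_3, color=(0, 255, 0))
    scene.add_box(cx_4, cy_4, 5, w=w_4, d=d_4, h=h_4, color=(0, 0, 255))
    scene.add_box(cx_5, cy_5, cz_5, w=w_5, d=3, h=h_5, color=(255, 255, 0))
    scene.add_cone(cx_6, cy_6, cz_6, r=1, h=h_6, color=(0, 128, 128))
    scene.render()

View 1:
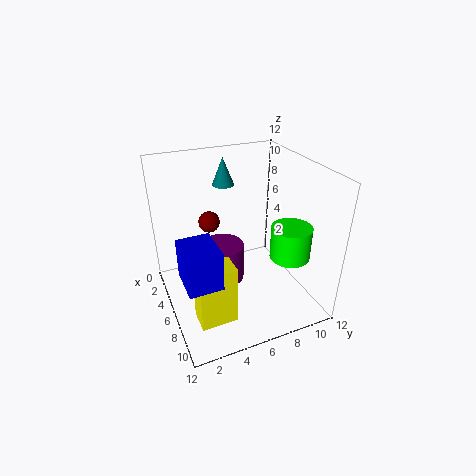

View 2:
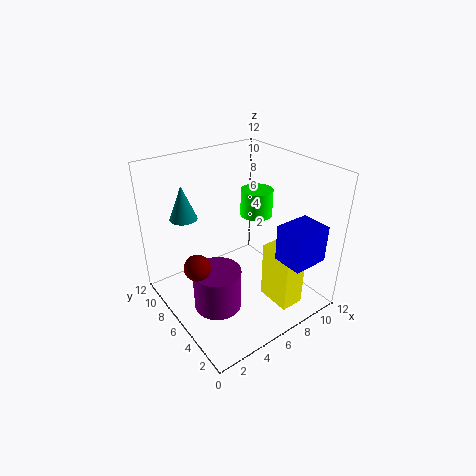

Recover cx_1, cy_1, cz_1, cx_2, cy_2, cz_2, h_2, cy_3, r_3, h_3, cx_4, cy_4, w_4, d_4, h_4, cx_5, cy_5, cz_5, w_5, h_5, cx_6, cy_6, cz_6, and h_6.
cx_1 = 1.5, cy_1 = 5, cz_1 = 5.5, cx_2 = 3.5, cy_2 = 5.5, cz_2 = 0.5, h_2 = 3.5, cy_3 = 8.5, r_3 = 1.5, h_3 = 2.5, cx_4 = 7.5, cy_4 = 0.5, w_4 = 3, d_4 = 2.5, h_4 = 3, cx_5 = 7.5, cy_5 = 1.5, cz_5 = 0.5, w_5 = 2, h_5 = 5, cx_6 = 1.5, cy_6 = 6.5, cz_6 = 9, h_6 = 2.5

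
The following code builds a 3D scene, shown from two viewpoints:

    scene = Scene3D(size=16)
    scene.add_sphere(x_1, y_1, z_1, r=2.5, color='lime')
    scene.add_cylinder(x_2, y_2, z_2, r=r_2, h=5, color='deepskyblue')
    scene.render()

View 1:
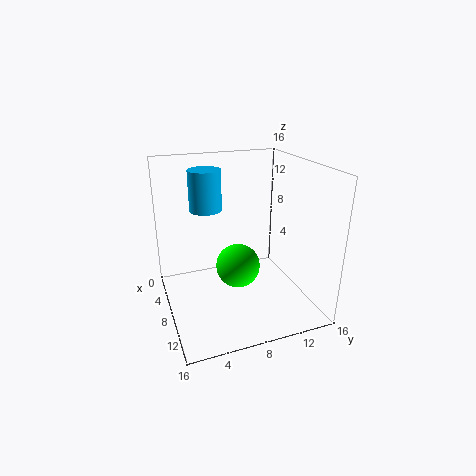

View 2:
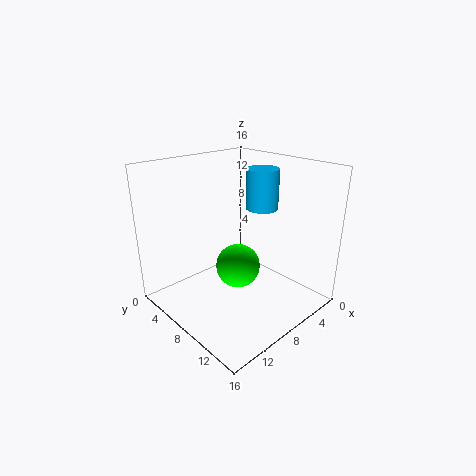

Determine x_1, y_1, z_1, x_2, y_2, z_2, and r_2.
x_1 = 8
y_1 = 8
z_1 = 4.5
x_2 = 2
y_2 = 6
z_2 = 9.5
r_2 = 2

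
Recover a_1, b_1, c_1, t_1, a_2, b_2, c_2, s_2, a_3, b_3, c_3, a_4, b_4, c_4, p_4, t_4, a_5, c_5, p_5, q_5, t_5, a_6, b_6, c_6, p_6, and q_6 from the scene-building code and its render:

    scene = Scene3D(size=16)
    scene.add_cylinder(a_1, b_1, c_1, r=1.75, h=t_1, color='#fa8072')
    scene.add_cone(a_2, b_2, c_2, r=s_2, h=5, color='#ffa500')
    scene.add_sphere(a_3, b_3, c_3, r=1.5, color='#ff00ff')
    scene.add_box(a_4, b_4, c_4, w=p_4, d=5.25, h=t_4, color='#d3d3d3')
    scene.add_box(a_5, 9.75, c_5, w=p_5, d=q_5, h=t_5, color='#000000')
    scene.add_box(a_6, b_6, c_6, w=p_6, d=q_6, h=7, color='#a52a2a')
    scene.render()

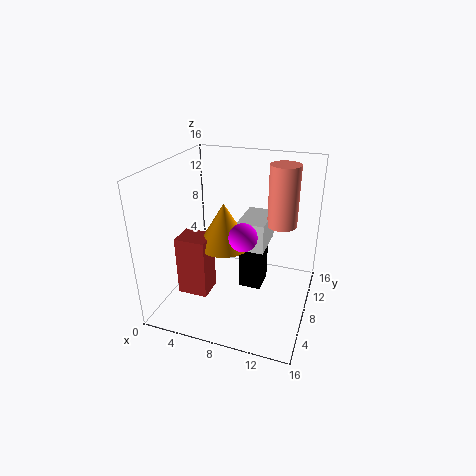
a_1 = 12, b_1 = 12.25, c_1 = 8.25, t_1 = 7.25, a_2 = 6.25, b_2 = 8.25, c_2 = 6.75, s_2 = 3, a_3 = 9.25, b_3 = 6, c_3 = 9.25, a_4 = 7.25, b_4 = 9.5, c_4 = 5.5, p_4 = 3.25, t_4 = 3.5, a_5 = 7.5, c_5 = 0.25, p_5 = 2.75, q_5 = 3.25, t_5 = 6.75, a_6 = 1.5, b_6 = 5.25, c_6 = 1, p_6 = 3.5, q_6 = 3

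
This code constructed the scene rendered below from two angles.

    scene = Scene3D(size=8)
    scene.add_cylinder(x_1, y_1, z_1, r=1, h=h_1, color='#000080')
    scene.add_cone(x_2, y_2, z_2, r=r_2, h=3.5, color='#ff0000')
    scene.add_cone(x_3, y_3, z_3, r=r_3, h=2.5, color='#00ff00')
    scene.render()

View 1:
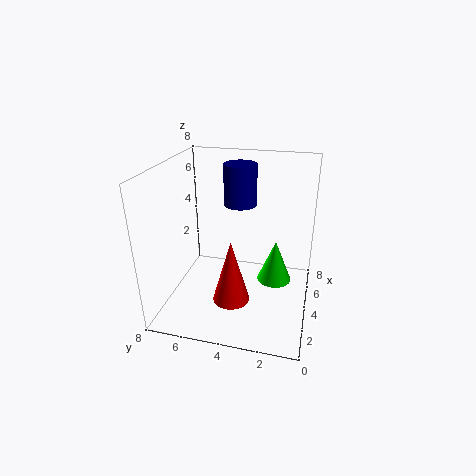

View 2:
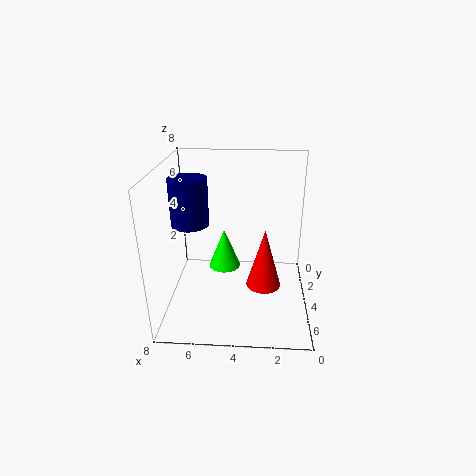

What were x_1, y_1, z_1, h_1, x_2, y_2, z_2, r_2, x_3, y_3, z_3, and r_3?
x_1 = 6.5
y_1 = 4.5
z_1 = 5
h_1 = 2.5
x_2 = 2.5
y_2 = 4
z_2 = 1
r_2 = 1
x_3 = 5
y_3 = 2
z_3 = 1
r_3 = 1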